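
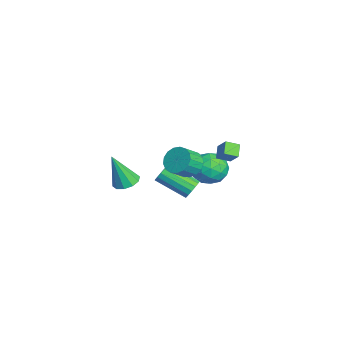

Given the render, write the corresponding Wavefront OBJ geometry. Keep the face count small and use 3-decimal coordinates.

v -1.006 2.269 -2.541
v -0.583 2.351 -2.003
v -1.551 0.753 -1
v -1.974 0.671 -1.539
v -0.862 2.563 -1.934
v -1.83 0.965 -0.931
v -1.18 2.696 -2.028
v -2.147 1.098 -1.025
v -1.451 2.715 -2.26
v -2.419 1.117 -1.257
v -1.603 2.614 -2.567
v -2.571 1.016 -1.564
v -1.595 2.421 -2.867
v -2.563 0.823 -1.864
v -1.429 2.187 -3.08
v -2.397 0.589 -2.077
v -1.15 1.975 -3.149
v -2.118 0.377 -2.146
v -0.833 1.842 -3.055
v -1.8 0.244 -2.052
v -0.561 1.823 -2.823
v -1.529 0.225 -1.82
v -0.409 1.924 -2.516
v -1.377 0.326 -1.513
v -0.417 2.117 -2.216
v -1.385 0.519 -1.213
v 1.634 3.839 1.482
v 1.616 3.056 1.81
v 0.939 4.055 1.958
v 0.921 3.271 2.287
v 2.259 4.149 2.253
v 2.241 3.365 2.582
v 1.564 4.364 2.73
v 1.546 3.581 3.058
v 3.717 1.219 3.013
v 4.116 0.813 2.355
v 4.602 0.035 3.129
v 4.203 0.441 3.787
v 4.39 1.103 2.474
v 4.876 0.325 3.248
v 4.51 1.419 2.716
v 4.996 0.642 3.49
v 4.448 1.69 3.027
v 4.934 0.912 3.801
v 4.219 1.853 3.334
v 4.705 1.075 4.108
v 3.875 1.87 3.568
v 4.361 1.092 4.342
v 3.494 1.738 3.675
v 3.981 0.961 4.449
v 3.165 1.487 3.63
v 3.651 0.71 4.404
v 2.962 1.175 3.443
v 3.448 0.398 4.217
v 2.932 0.873 3.159
v 3.418 0.095 3.932
v 3.082 0.65 2.84
v 3.568 -0.128 3.614
v 3.377 0.557 2.562
v 3.863 -0.22 3.336
v 3.75 0.616 2.387
v 4.236 -0.162 3.16
v 1.458 -1.842 0.424
v 1.905 -1.227 0.674
v 1.362 -2.598 2.456
v 1.43 -1.092 0.702
v 0.966 -1.243 0.624
v 0.69 -1.623 0.469
v 0.707 -2.086 0.297
v 1.011 -2.456 0.174
v 1.486 -2.591 0.146
v 1.95 -2.44 0.225
v 2.226 -2.06 0.379
v 2.209 -1.597 0.551
v -3.554 4.203 -1.524
v -2.385 4.069 -1.571
v -3.735 3.191 -3.129
v -2.566 3.057 -3.176
v -3.187 2.517 -2.333
v -3.075 3.143 -1.342
v -3.045 4.117 -3.358
v -2.933 4.743 -2.367
v -2.07 4.016 -2.705
v -2.158 3.027 -2.071
v -3.962 4.233 -2.629
v -4.05 3.244 -1.995
v -2.954 4.225 -1.407
v -3.166 3.035 -3.293
v -3.531 2.718 -2.798
v -2.844 2.639 -2.825
v -3.359 3.681 -1.272
v -2.672 3.602 -1.3
v -3.143 2.69 -1.747
v -3.448 3.658 -3.4
v -2.761 3.579 -3.428
v -3.276 4.621 -1.875
v -2.589 4.542 -1.902
v -2.977 4.57 -2.953
v -2.082 4.115 -2.101
v -2.188 3.52 -3.044
v -2.469 4.143 -3.151
v -2.404 4.511 -2.569
v -2.133 3.534 -1.729
v -2.239 2.939 -2.671
v -2.604 2.622 -2.176
v -2.539 2.99 -1.593
v -1.948 3.503 -2.395
v -3.881 4.321 -2.029
v -3.987 3.726 -2.971
v -3.581 4.27 -3.107
v -3.516 4.638 -2.524
v -3.932 3.74 -1.656
v -4.038 3.145 -2.599
v -3.716 2.749 -2.131
v -3.651 3.117 -1.549
v -4.172 3.757 -2.305
f 2 1 5
f 2 5 3
f 3 5 6
f 3 6 4
f 5 1 7
f 5 7 6
f 6 7 8
f 6 8 4
f 7 1 9
f 7 9 8
f 8 9 10
f 8 10 4
f 9 1 11
f 9 11 10
f 10 11 12
f 10 12 4
f 11 1 13
f 11 13 12
f 12 13 14
f 12 14 4
f 13 1 15
f 13 15 14
f 14 15 16
f 14 16 4
f 15 1 17
f 15 17 16
f 16 17 18
f 16 18 4
f 17 1 19
f 17 19 18
f 18 19 20
f 18 20 4
f 19 1 21
f 19 21 20
f 20 21 22
f 20 22 4
f 21 1 23
f 21 23 22
f 22 23 24
f 22 24 4
f 23 1 25
f 23 25 24
f 24 25 26
f 24 26 4
f 25 1 2
f 25 2 26
f 26 2 3
f 26 3 4
f 28 30 27
f 31 28 27
f 27 30 29
f 29 31 27
f 28 34 30
f 32 28 31
f 32 34 28
f 30 34 29
f 33 31 29
f 29 34 33
f 33 32 31
f 34 32 33
f 36 35 39
f 36 39 37
f 37 39 40
f 37 40 38
f 39 35 41
f 39 41 40
f 40 41 42
f 40 42 38
f 41 35 43
f 41 43 42
f 42 43 44
f 42 44 38
f 43 35 45
f 43 45 44
f 44 45 46
f 44 46 38
f 45 35 47
f 45 47 46
f 46 47 48
f 46 48 38
f 47 35 49
f 47 49 48
f 48 49 50
f 48 50 38
f 49 35 51
f 49 51 50
f 50 51 52
f 50 52 38
f 51 35 53
f 51 53 52
f 52 53 54
f 52 54 38
f 53 35 55
f 53 55 54
f 54 55 56
f 54 56 38
f 55 35 57
f 55 57 56
f 56 57 58
f 56 58 38
f 57 35 59
f 57 59 58
f 58 59 60
f 58 60 38
f 59 35 61
f 59 61 60
f 60 61 62
f 60 62 38
f 61 35 36
f 61 36 62
f 62 36 37
f 62 37 38
f 64 63 66
f 64 66 65
f 66 63 67
f 66 67 65
f 67 63 68
f 67 68 65
f 68 63 69
f 68 69 65
f 69 63 70
f 69 70 65
f 70 63 71
f 70 71 65
f 71 63 72
f 71 72 65
f 72 63 73
f 72 73 65
f 73 63 74
f 73 74 65
f 74 63 64
f 74 64 65
f 75 112 91
f 112 86 115
f 91 115 80
f 112 115 91
f 75 91 87
f 91 80 92
f 87 92 76
f 91 92 87
f 75 87 96
f 87 76 97
f 96 97 82
f 87 97 96
f 75 96 108
f 96 82 111
f 108 111 85
f 96 111 108
f 75 108 112
f 108 85 116
f 112 116 86
f 108 116 112
f 76 92 103
f 92 80 106
f 103 106 84
f 92 106 103
f 80 115 93
f 115 86 114
f 93 114 79
f 115 114 93
f 86 116 113
f 116 85 109
f 113 109 77
f 116 109 113
f 85 111 110
f 111 82 98
f 110 98 81
f 111 98 110
f 82 97 102
f 97 76 99
f 102 99 83
f 97 99 102
f 78 104 90
f 104 84 105
f 90 105 79
f 104 105 90
f 78 90 88
f 90 79 89
f 88 89 77
f 90 89 88
f 78 88 95
f 88 77 94
f 95 94 81
f 88 94 95
f 78 95 100
f 95 81 101
f 100 101 83
f 95 101 100
f 78 100 104
f 100 83 107
f 104 107 84
f 100 107 104
f 79 105 93
f 105 84 106
f 93 106 80
f 105 106 93
f 77 89 113
f 89 79 114
f 113 114 86
f 89 114 113
f 81 94 110
f 94 77 109
f 110 109 85
f 94 109 110
f 83 101 102
f 101 81 98
f 102 98 82
f 101 98 102
f 84 107 103
f 107 83 99
f 103 99 76
f 107 99 103



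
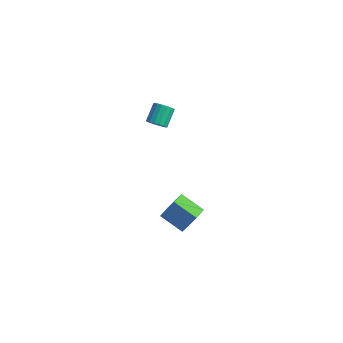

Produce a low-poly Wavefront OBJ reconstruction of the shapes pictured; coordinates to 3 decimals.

v -1.182 -3.489 -3.968
v -0.336 -3.261 -2.192
v -1.306 -2.629 -4.02
v -0.46 -2.401 -2.244
v 0.3 -3.319 -4.696
v 1.146 -3.091 -2.92
v 0.176 -2.459 -4.748
v 1.022 -2.231 -2.972
v -2.15 -2.51 3.596
v -1.522 -2.391 3.621
v -1.742 -1.391 4.389
v -2.37 -1.51 4.364
v -1.618 -2.228 3.381
v -1.838 -1.227 4.148
v -1.836 -2.129 3.189
v -2.056 -1.129 3.957
v -2.126 -2.117 3.091
v -2.346 -1.117 3.859
v -2.421 -2.196 3.109
v -2.641 -1.196 3.877
v -2.655 -2.346 3.238
v -2.875 -1.346 4.006
v -2.773 -2.534 3.45
v -2.992 -1.534 4.217
v -2.748 -2.717 3.694
v -2.968 -1.716 4.462
v -2.586 -2.852 3.917
v -2.806 -1.852 4.684
v -2.324 -2.909 4.066
v -2.544 -1.908 4.833
v -2.023 -2.874 4.107
v -2.243 -1.874 4.875
v -1.751 -2.756 4.031
v -1.97 -1.756 4.799
v -1.57 -2.582 3.856
v -1.789 -1.582 4.624
f 2 4 1
f 5 2 1
f 1 4 3
f 3 5 1
f 2 8 4
f 6 2 5
f 6 8 2
f 4 8 3
f 7 5 3
f 3 8 7
f 7 6 5
f 8 6 7
f 10 9 13
f 10 13 11
f 11 13 14
f 11 14 12
f 13 9 15
f 13 15 14
f 14 15 16
f 14 16 12
f 15 9 17
f 15 17 16
f 16 17 18
f 16 18 12
f 17 9 19
f 17 19 18
f 18 19 20
f 18 20 12
f 19 9 21
f 19 21 20
f 20 21 22
f 20 22 12
f 21 9 23
f 21 23 22
f 22 23 24
f 22 24 12
f 23 9 25
f 23 25 24
f 24 25 26
f 24 26 12
f 25 9 27
f 25 27 26
f 26 27 28
f 26 28 12
f 27 9 29
f 27 29 28
f 28 29 30
f 28 30 12
f 29 9 31
f 29 31 30
f 30 31 32
f 30 32 12
f 31 9 33
f 31 33 32
f 32 33 34
f 32 34 12
f 33 9 35
f 33 35 34
f 34 35 36
f 34 36 12
f 35 9 10
f 35 10 36
f 36 10 11
f 36 11 12



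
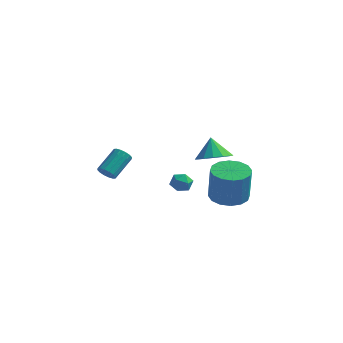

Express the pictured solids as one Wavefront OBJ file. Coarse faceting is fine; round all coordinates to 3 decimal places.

v 3.743 -3.468 -3.041
v 4.359 -2.57 -3.004
v 4.533 -2.773 -0.962
v 3.917 -3.672 -0.999
v 3.829 -2.386 -2.941
v 4.003 -2.59 -0.898
v 3.276 -2.493 -2.904
v 3.45 -2.696 -0.862
v 2.848 -2.861 -2.904
v 3.023 -3.064 -0.862
v 2.66 -3.391 -2.941
v 2.834 -3.595 -0.899
v 2.762 -3.943 -3.005
v 2.937 -4.146 -0.962
v 3.127 -4.367 -3.078
v 3.301 -4.57 -1.036
v 3.657 -4.55 -3.142
v 3.831 -4.754 -1.099
v 4.21 -4.444 -3.178
v 4.384 -4.647 -1.136
v 4.637 -4.076 -3.178
v 4.812 -4.279 -1.136
v 4.826 -3.545 -3.141
v 5 -3.749 -1.099
v 4.723 -2.994 -3.078
v 4.898 -3.197 -1.035
v -3.292 -3.358 -2.934
v -2.808 -3.275 -3.261
v -2.425 -1.938 -2.354
v -2.908 -2.022 -2.026
v -3.027 -3.116 -3.402
v -2.644 -1.78 -2.495
v -3.317 -3.022 -3.418
v -2.934 -1.686 -2.51
v -3.601 -3.018 -3.304
v -3.218 -1.682 -2.396
v -3.801 -3.105 -3.091
v -3.418 -1.769 -2.183
v -3.865 -3.26 -2.835
v -3.482 -1.924 -1.928
v -3.775 -3.442 -2.606
v -3.392 -2.105 -1.699
v -3.556 -3.6 -2.465
v -3.173 -2.264 -1.558
v -3.266 -3.694 -2.45
v -2.883 -2.358 -1.542
v -2.982 -3.698 -2.564
v -2.599 -2.362 -1.656
v -2.782 -3.611 -2.777
v -2.399 -2.275 -1.869
v -2.718 -3.456 -3.032
v -2.335 -2.12 -2.125
v -0.119 -1.449 -3.903
v 0.344 -1.167 -3.471
v 0.456 -2.413 -3.889
v 0.919 -2.131 -3.457
v 0.275 -2.263 -3.237
v -0.081 -1.667 -3.245
v 0.881 -1.913 -4.115
v 0.525 -1.317 -4.123
v 0.962 -1.454 -3.602
v 0.588 -1.669 -3.059
v 0.212 -1.911 -4.301
v -0.162 -2.126 -3.758
v 2.826 -3.268 -0.468
v 3.752 -2.895 -0.315
v 2.414 -2.712 0.668
v 3.5 -2.525 -0.587
v 3.068 -2.355 -0.827
v 2.571 -2.429 -0.97
v 2.142 -2.728 -0.979
v 1.896 -3.172 -0.852
v 1.9 -3.641 -0.621
v 2.151 -4.01 -0.35
v 2.583 -4.18 -0.11
v 3.081 -4.106 0.034
v 3.509 -3.807 0.043
v 3.755 -3.364 -0.085
f 2 1 5
f 2 5 3
f 3 5 6
f 3 6 4
f 5 1 7
f 5 7 6
f 6 7 8
f 6 8 4
f 7 1 9
f 7 9 8
f 8 9 10
f 8 10 4
f 9 1 11
f 9 11 10
f 10 11 12
f 10 12 4
f 11 1 13
f 11 13 12
f 12 13 14
f 12 14 4
f 13 1 15
f 13 15 14
f 14 15 16
f 14 16 4
f 15 1 17
f 15 17 16
f 16 17 18
f 16 18 4
f 17 1 19
f 17 19 18
f 18 19 20
f 18 20 4
f 19 1 21
f 19 21 20
f 20 21 22
f 20 22 4
f 21 1 23
f 21 23 22
f 22 23 24
f 22 24 4
f 23 1 25
f 23 25 24
f 24 25 26
f 24 26 4
f 25 1 2
f 25 2 26
f 26 2 3
f 26 3 4
f 28 27 31
f 28 31 29
f 29 31 32
f 29 32 30
f 31 27 33
f 31 33 32
f 32 33 34
f 32 34 30
f 33 27 35
f 33 35 34
f 34 35 36
f 34 36 30
f 35 27 37
f 35 37 36
f 36 37 38
f 36 38 30
f 37 27 39
f 37 39 38
f 38 39 40
f 38 40 30
f 39 27 41
f 39 41 40
f 40 41 42
f 40 42 30
f 41 27 43
f 41 43 42
f 42 43 44
f 42 44 30
f 43 27 45
f 43 45 44
f 44 45 46
f 44 46 30
f 45 27 47
f 45 47 46
f 46 47 48
f 46 48 30
f 47 27 49
f 47 49 48
f 48 49 50
f 48 50 30
f 49 27 51
f 49 51 50
f 50 51 52
f 50 52 30
f 51 27 28
f 51 28 52
f 52 28 29
f 52 29 30
f 53 64 58
f 53 58 54
f 53 54 60
f 53 60 63
f 53 63 64
f 54 58 62
f 58 64 57
f 64 63 55
f 63 60 59
f 60 54 61
f 56 62 57
f 56 57 55
f 56 55 59
f 56 59 61
f 56 61 62
f 57 62 58
f 55 57 64
f 59 55 63
f 61 59 60
f 62 61 54
f 66 65 68
f 66 68 67
f 68 65 69
f 68 69 67
f 69 65 70
f 69 70 67
f 70 65 71
f 70 71 67
f 71 65 72
f 71 72 67
f 72 65 73
f 72 73 67
f 73 65 74
f 73 74 67
f 74 65 75
f 74 75 67
f 75 65 76
f 75 76 67
f 76 65 77
f 76 77 67
f 77 65 78
f 77 78 67
f 78 65 66
f 78 66 67



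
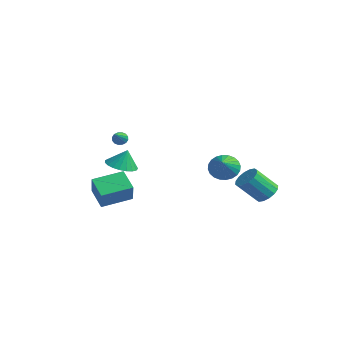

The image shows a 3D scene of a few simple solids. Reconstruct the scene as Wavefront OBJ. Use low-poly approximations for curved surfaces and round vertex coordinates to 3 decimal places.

v -4.279 -1.771 2.099
v -4.008 -1.36 2.267
v -2.921 -3.089 3.141
v -4.195 -1.402 2.456
v -4.404 -1.544 2.55
v -4.579 -1.746 2.522
v -4.674 -1.955 2.382
v -4.663 -2.114 2.165
v -4.549 -2.182 1.931
v -4.362 -2.139 1.742
v -4.153 -1.998 1.648
v -3.978 -1.796 1.676
v -3.883 -1.587 1.816
v -3.894 -1.427 2.033
v -2.107 -4.603 -2.414
v -3.434 -4.43 -1.519
v -1.571 -2.648 -1.995
v -2.898 -2.475 -1.101
v -1.262 -5.125 -1.059
v -2.589 -4.952 -0.165
v -0.726 -3.17 -0.641
v -2.053 -2.997 0.254
v 2.633 4.461 -1.756
v 3.343 4.718 -1.267
v 2.798 3.496 0.166
v 2.087 3.239 -0.324
v 3.001 5.011 -1.147
v 2.456 3.789 0.286
v 2.561 5.157 -1.19
v 2.016 3.935 0.242
v 2.14 5.116 -1.385
v 1.595 3.894 0.047
v 1.851 4.9 -1.679
v 1.306 3.678 -0.247
v 1.771 4.566 -1.994
v 1.226 3.344 -0.562
v 1.922 4.204 -2.246
v 1.377 2.982 -0.813
v 2.264 3.911 -2.366
v 1.719 2.689 -0.933
v 2.704 3.765 -2.322
v 2.159 2.543 -0.89
v 3.125 3.806 -2.127
v 2.58 2.584 -0.695
v 3.414 4.022 -1.833
v 2.869 2.8 -0.401
v 3.494 4.356 -1.518
v 2.949 3.134 -0.086
v -1.44 4.187 -0.805
v -0.829 5.015 -0.655
v -0.1 2.993 0.325
v -1.076 5.04 -0.334
v -1.379 4.935 -0.086
v -1.692 4.717 0.054
v -1.965 4.417 0.062
v -2.159 4.083 -0.061
v -2.244 3.764 -0.298
v -2.205 3.51 -0.612
v -2.051 3.359 -0.955
v -1.803 3.333 -1.276
v -1.5 3.438 -1.524
v -1.188 3.657 -1.664
v -0.914 3.956 -1.672
v -0.72 4.29 -1.548
v -0.636 4.609 -1.312
v -0.674 4.863 -0.998
v -3.985 -1.892 -0.054
v -2.942 -1.759 -0.303
v -3.715 -1.588 1.234
v -3.107 -1.346 -0.366
v -3.423 -1.028 -0.376
v -3.837 -0.859 -0.329
v -4.276 -0.868 -0.235
v -4.664 -1.055 -0.11
v -4.936 -1.387 0.025
v -5.042 -1.806 0.147
v -4.966 -2.24 0.234
v -4.72 -2.614 0.271
v -4.347 -2.863 0.252
v -3.911 -2.944 0.18
v -3.488 -2.844 0.068
v -3.151 -2.579 -0.065
v -2.958 -2.195 -0.197
f 2 1 4
f 2 4 3
f 4 1 5
f 4 5 3
f 5 1 6
f 5 6 3
f 6 1 7
f 6 7 3
f 7 1 8
f 7 8 3
f 8 1 9
f 8 9 3
f 9 1 10
f 9 10 3
f 10 1 11
f 10 11 3
f 11 1 12
f 11 12 3
f 12 1 13
f 12 13 3
f 13 1 14
f 13 14 3
f 14 1 2
f 14 2 3
f 16 18 15
f 19 16 15
f 15 18 17
f 17 19 15
f 16 22 18
f 20 16 19
f 20 22 16
f 18 22 17
f 21 19 17
f 17 22 21
f 21 20 19
f 22 20 21
f 24 23 27
f 24 27 25
f 25 27 28
f 25 28 26
f 27 23 29
f 27 29 28
f 28 29 30
f 28 30 26
f 29 23 31
f 29 31 30
f 30 31 32
f 30 32 26
f 31 23 33
f 31 33 32
f 32 33 34
f 32 34 26
f 33 23 35
f 33 35 34
f 34 35 36
f 34 36 26
f 35 23 37
f 35 37 36
f 36 37 38
f 36 38 26
f 37 23 39
f 37 39 38
f 38 39 40
f 38 40 26
f 39 23 41
f 39 41 40
f 40 41 42
f 40 42 26
f 41 23 43
f 41 43 42
f 42 43 44
f 42 44 26
f 43 23 45
f 43 45 44
f 44 45 46
f 44 46 26
f 45 23 47
f 45 47 46
f 46 47 48
f 46 48 26
f 47 23 24
f 47 24 48
f 48 24 25
f 48 25 26
f 50 49 52
f 50 52 51
f 52 49 53
f 52 53 51
f 53 49 54
f 53 54 51
f 54 49 55
f 54 55 51
f 55 49 56
f 55 56 51
f 56 49 57
f 56 57 51
f 57 49 58
f 57 58 51
f 58 49 59
f 58 59 51
f 59 49 60
f 59 60 51
f 60 49 61
f 60 61 51
f 61 49 62
f 61 62 51
f 62 49 63
f 62 63 51
f 63 49 64
f 63 64 51
f 64 49 65
f 64 65 51
f 65 49 66
f 65 66 51
f 66 49 50
f 66 50 51
f 68 67 70
f 68 70 69
f 70 67 71
f 70 71 69
f 71 67 72
f 71 72 69
f 72 67 73
f 72 73 69
f 73 67 74
f 73 74 69
f 74 67 75
f 74 75 69
f 75 67 76
f 75 76 69
f 76 67 77
f 76 77 69
f 77 67 78
f 77 78 69
f 78 67 79
f 78 79 69
f 79 67 80
f 79 80 69
f 80 67 81
f 80 81 69
f 81 67 82
f 81 82 69
f 82 67 83
f 82 83 69
f 83 67 68
f 83 68 69



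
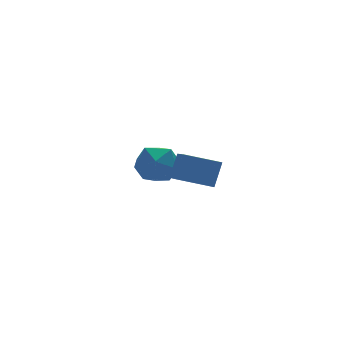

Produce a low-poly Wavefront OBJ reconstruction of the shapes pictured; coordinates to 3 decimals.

v -3.078 3.556 -1.344
v -2.499 3.846 -0.597
v -1.781 3.234 -2.223
v -1.202 3.524 -1.476
v -1.732 2.693 -1.398
v -2.533 2.892 -0.854
v -1.747 4.188 -1.966
v -2.548 4.387 -1.422
v -1.676 4.236 -0.981
v -1.667 3.312 -0.63
v -2.613 3.768 -2.19
v -2.604 2.844 -1.839
v -2.606 -1.637 0.023
v -3.779 -0.95 0.398
v -1.89 0.11 -0.941
v -3.063 0.797 -0.567
v -2.117 -1.317 0.967
v -3.29 -0.63 1.341
v -1.401 0.43 0.002
v -2.574 1.117 0.377
f 1 12 6
f 1 6 2
f 1 2 8
f 1 8 11
f 1 11 12
f 2 6 10
f 6 12 5
f 12 11 3
f 11 8 7
f 8 2 9
f 4 10 5
f 4 5 3
f 4 3 7
f 4 7 9
f 4 9 10
f 5 10 6
f 3 5 12
f 7 3 11
f 9 7 8
f 10 9 2
f 14 16 13
f 17 14 13
f 13 16 15
f 15 17 13
f 14 20 16
f 18 14 17
f 18 20 14
f 16 20 15
f 19 17 15
f 15 20 19
f 19 18 17
f 20 18 19



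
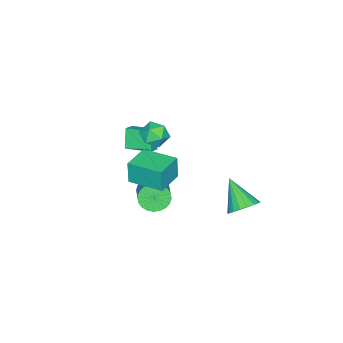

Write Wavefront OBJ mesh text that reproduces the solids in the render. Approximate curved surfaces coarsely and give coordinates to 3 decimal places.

v -1.217 -1.501 -4.123
v -0.56 -1.924 -4.665
v 0.733 -1.001 -3.819
v 0.077 -0.579 -3.277
v -0.641 -1.624 -4.869
v 0.652 -0.702 -4.022
v -0.809 -1.306 -4.959
v 0.485 -0.384 -4.112
v -1.038 -1.018 -4.922
v 0.255 -0.096 -4.075
v -1.296 -0.803 -4.763
v -0.002 0.119 -3.916
v -1.541 -0.695 -4.507
v -0.247 0.228 -3.66
v -1.736 -0.709 -4.192
v -0.443 0.213 -3.346
v -1.853 -0.844 -3.868
v -0.56 0.079 -3.021
v -1.873 -1.079 -3.581
v -0.58 -0.156 -2.735
v -1.792 -1.378 -3.378
v -0.499 -0.456 -2.531
v -1.625 -1.696 -3.288
v -0.331 -0.774 -2.441
v -1.395 -1.984 -3.325
v -0.102 -1.062 -2.478
v -1.138 -2.199 -3.484
v 0.156 -1.277 -2.637
v -0.893 -2.308 -3.74
v 0.401 -1.385 -2.893
v -0.697 -2.293 -4.054
v 0.596 -1.371 -3.208
v -0.58 -2.159 -4.379
v 0.713 -1.236 -3.532
v -0.11 -1.321 -1.008
v -0.205 -1.434 0.454
v -0.209 0.781 -0.853
v -0.304 0.668 0.61
v 1.624 -1.248 -0.89
v 1.529 -1.361 0.573
v 1.525 0.854 -0.734
v 1.43 0.741 0.728
v -1.026 -0.214 1.52
v -0.288 -0.478 1.028
v -0.952 -1.482 2.312
v -0.214 -1.746 1.82
v -0.147 -1.036 2.41
v -0.193 -0.253 1.92
v -1.047 -1.707 1.42
v -1.093 -0.924 0.93
v -0.302 -1.401 0.966
v 0.255 -0.986 1.578
v -1.495 -0.974 1.762
v -0.938 -0.559 2.374
v -2.116 3.905 -3.7
v -1.34 4.104 -3.12
v -2.824 2.515 -2.28
v -1.64 4.395 -2.984
v -2.036 4.59 -2.99
v -2.447 4.649 -3.137
v -2.793 4.561 -3.395
v -3.004 4.343 -3.714
v -3.04 4.038 -4.03
v -2.893 3.707 -4.281
v -2.592 3.415 -4.417
v -2.197 3.22 -4.411
v -1.786 3.161 -4.264
v -1.44 3.25 -4.005
v -1.228 3.468 -3.686
v -1.192 3.772 -3.37
v -3.33 -4.347 -3.08
v -3.931 -4.662 -1.833
v -3.573 -2.721 -2.787
v -4.175 -3.036 -1.54
v -2.605 -4.304 -2.72
v -3.207 -4.619 -1.473
v -2.849 -2.678 -2.427
v -3.45 -2.993 -1.18
f 2 1 5
f 2 5 3
f 3 5 6
f 3 6 4
f 5 1 7
f 5 7 6
f 6 7 8
f 6 8 4
f 7 1 9
f 7 9 8
f 8 9 10
f 8 10 4
f 9 1 11
f 9 11 10
f 10 11 12
f 10 12 4
f 11 1 13
f 11 13 12
f 12 13 14
f 12 14 4
f 13 1 15
f 13 15 14
f 14 15 16
f 14 16 4
f 15 1 17
f 15 17 16
f 16 17 18
f 16 18 4
f 17 1 19
f 17 19 18
f 18 19 20
f 18 20 4
f 19 1 21
f 19 21 20
f 20 21 22
f 20 22 4
f 21 1 23
f 21 23 22
f 22 23 24
f 22 24 4
f 23 1 25
f 23 25 24
f 24 25 26
f 24 26 4
f 25 1 27
f 25 27 26
f 26 27 28
f 26 28 4
f 27 1 29
f 27 29 28
f 28 29 30
f 28 30 4
f 29 1 31
f 29 31 30
f 30 31 32
f 30 32 4
f 31 1 33
f 31 33 32
f 32 33 34
f 32 34 4
f 33 1 2
f 33 2 34
f 34 2 3
f 34 3 4
f 36 38 35
f 39 36 35
f 35 38 37
f 37 39 35
f 36 42 38
f 40 36 39
f 40 42 36
f 38 42 37
f 41 39 37
f 37 42 41
f 41 40 39
f 42 40 41
f 43 54 48
f 43 48 44
f 43 44 50
f 43 50 53
f 43 53 54
f 44 48 52
f 48 54 47
f 54 53 45
f 53 50 49
f 50 44 51
f 46 52 47
f 46 47 45
f 46 45 49
f 46 49 51
f 46 51 52
f 47 52 48
f 45 47 54
f 49 45 53
f 51 49 50
f 52 51 44
f 56 55 58
f 56 58 57
f 58 55 59
f 58 59 57
f 59 55 60
f 59 60 57
f 60 55 61
f 60 61 57
f 61 55 62
f 61 62 57
f 62 55 63
f 62 63 57
f 63 55 64
f 63 64 57
f 64 55 65
f 64 65 57
f 65 55 66
f 65 66 57
f 66 55 67
f 66 67 57
f 67 55 68
f 67 68 57
f 68 55 69
f 68 69 57
f 69 55 70
f 69 70 57
f 70 55 56
f 70 56 57
f 72 74 71
f 75 72 71
f 71 74 73
f 73 75 71
f 72 78 74
f 76 72 75
f 76 78 72
f 74 78 73
f 77 75 73
f 73 78 77
f 77 76 75
f 78 76 77



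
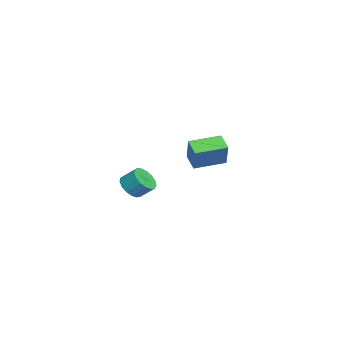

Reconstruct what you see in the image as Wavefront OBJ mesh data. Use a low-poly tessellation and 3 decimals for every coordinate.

v -4.402 -0.766 2.065
v -3.589 -0.657 3.701
v -5.112 1.23 2.285
v -4.299 1.339 3.921
v -3.321 -0.319 1.499
v -2.508 -0.21 3.135
v -4.031 1.677 1.719
v -3.218 1.786 3.355
v 3.756 -3.741 3.045
v 4.373 -3.379 2.483
v 4.582 -2.537 3.253
v 3.964 -2.899 3.815
v 4.001 -3.183 2.369
v 4.21 -2.341 3.139
v 3.573 -3.115 2.41
v 3.781 -2.273 3.18
v 3.187 -3.19 2.597
v 3.395 -2.348 3.367
v 2.931 -3.391 2.886
v 3.139 -2.55 3.656
v 2.864 -3.673 3.212
v 3.072 -2.831 3.982
v 3.001 -3.97 3.499
v 3.21 -3.128 4.269
v 3.312 -4.214 3.682
v 3.52 -3.373 4.453
v 3.724 -4.351 3.72
v 3.932 -3.509 4.49
v 4.143 -4.347 3.602
v 4.351 -3.505 4.373
v 4.474 -4.205 3.357
v 4.682 -3.363 4.128
v 4.64 -3.956 3.041
v 4.848 -3.114 3.811
v 4.604 -3.658 2.725
v 4.812 -2.816 3.495
f 2 4 1
f 5 2 1
f 1 4 3
f 3 5 1
f 2 8 4
f 6 2 5
f 6 8 2
f 4 8 3
f 7 5 3
f 3 8 7
f 7 6 5
f 8 6 7
f 10 9 13
f 10 13 11
f 11 13 14
f 11 14 12
f 13 9 15
f 13 15 14
f 14 15 16
f 14 16 12
f 15 9 17
f 15 17 16
f 16 17 18
f 16 18 12
f 17 9 19
f 17 19 18
f 18 19 20
f 18 20 12
f 19 9 21
f 19 21 20
f 20 21 22
f 20 22 12
f 21 9 23
f 21 23 22
f 22 23 24
f 22 24 12
f 23 9 25
f 23 25 24
f 24 25 26
f 24 26 12
f 25 9 27
f 25 27 26
f 26 27 28
f 26 28 12
f 27 9 29
f 27 29 28
f 28 29 30
f 28 30 12
f 29 9 31
f 29 31 30
f 30 31 32
f 30 32 12
f 31 9 33
f 31 33 32
f 32 33 34
f 32 34 12
f 33 9 35
f 33 35 34
f 34 35 36
f 34 36 12
f 35 9 10
f 35 10 36
f 36 10 11
f 36 11 12



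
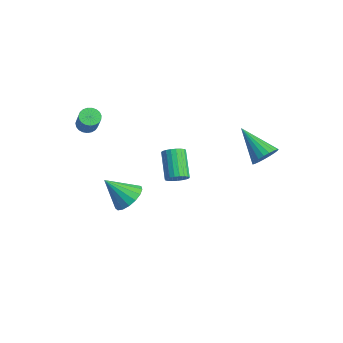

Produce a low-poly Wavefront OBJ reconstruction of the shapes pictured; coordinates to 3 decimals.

v -2.896 -3.601 2.802
v -2.42 -3.598 2.506
v -1.749 -3.775 3.582
v -2.224 -3.779 3.878
v -2.446 -3.372 2.559
v -1.775 -3.549 3.635
v -2.549 -3.187 2.655
v -1.878 -3.364 3.73
v -2.713 -3.073 2.775
v -2.042 -3.25 3.851
v -2.908 -3.05 2.901
v -2.237 -3.227 3.976
v -3.101 -3.123 3.009
v -2.429 -3.3 4.084
v -3.258 -3.279 3.082
v -2.587 -3.456 4.157
v -3.353 -3.49 3.106
v -2.682 -3.667 4.181
v -3.368 -3.721 3.078
v -2.697 -3.898 4.153
v -3.302 -3.931 3.002
v -2.631 -4.108 4.077
v -3.166 -4.084 2.892
v -2.495 -4.261 3.967
v -2.983 -4.153 2.766
v -2.312 -4.33 3.841
v -2.785 -4.128 2.646
v -2.113 -4.305 3.722
v -2.606 -4.011 2.554
v -1.934 -4.188 3.629
v -2.477 -3.824 2.504
v -1.806 -4.001 3.58
v -0.079 -0.142 -0.955
v 0.296 -0.235 -0.47
v -0.926 0.308 0.58
v -1.301 0.402 0.095
v 0.35 0.009 -0.533
v -0.872 0.552 0.516
v 0.33 0.227 -0.669
v -0.892 0.77 0.38
v 0.239 0.381 -0.855
v -0.983 0.924 0.195
v 0.093 0.445 -1.058
v -1.129 0.988 -0.008
v -0.082 0.408 -1.243
v -1.304 0.951 -0.193
v -0.257 0.275 -1.378
v -1.479 0.818 -0.328
v -0.401 0.071 -1.44
v -1.623 0.614 -0.39
v -0.49 -0.17 -1.418
v -1.712 0.373 -0.369
v -0.507 -0.407 -1.316
v -1.729 0.136 -0.267
v -0.451 -0.597 -1.152
v -1.673 -0.054 -0.102
v -0.33 -0.709 -0.953
v -1.552 -0.165 0.096
v -0.166 -0.722 -0.755
v -1.388 -0.179 0.294
v 0.014 -0.635 -0.591
v -1.208 -0.092 0.458
v 0.177 -0.463 -0.491
v -1.045 0.08 0.559
v -2.327 -1.634 -3.431
v -1.711 -2.342 -3.579
v -3.113 -2.586 -2.149
v -1.508 -2.084 -3.264
v -1.493 -1.724 -2.987
v -1.669 -1.343 -2.812
v -1.995 -1.029 -2.779
v -2.398 -0.853 -2.895
v -2.785 -0.856 -3.135
v -3.067 -1.038 -3.442
v -3.179 -1.356 -3.747
v -3.097 -1.738 -3.979
v -2.838 -2.096 -4.086
v -2.462 -2.348 -4.043
v -2.055 -2.437 -3.86
v 2.88 3.061 1.409
v 3.323 2.966 2.043
v 1.18 2.759 2.551
v 3.269 3.286 2.046
v 3.147 3.566 1.939
v 2.979 3.76 1.74
v 2.793 3.833 1.484
v 2.623 3.772 1.215
v 2.497 3.588 0.979
v 2.437 3.313 0.818
v 2.454 2.995 0.758
v 2.544 2.688 0.811
v 2.693 2.445 0.968
v 2.873 2.309 1.2
v 3.055 2.303 1.469
v 3.206 2.428 1.727
v 3.301 2.663 1.93
f 2 1 5
f 2 5 3
f 3 5 6
f 3 6 4
f 5 1 7
f 5 7 6
f 6 7 8
f 6 8 4
f 7 1 9
f 7 9 8
f 8 9 10
f 8 10 4
f 9 1 11
f 9 11 10
f 10 11 12
f 10 12 4
f 11 1 13
f 11 13 12
f 12 13 14
f 12 14 4
f 13 1 15
f 13 15 14
f 14 15 16
f 14 16 4
f 15 1 17
f 15 17 16
f 16 17 18
f 16 18 4
f 17 1 19
f 17 19 18
f 18 19 20
f 18 20 4
f 19 1 21
f 19 21 20
f 20 21 22
f 20 22 4
f 21 1 23
f 21 23 22
f 22 23 24
f 22 24 4
f 23 1 25
f 23 25 24
f 24 25 26
f 24 26 4
f 25 1 27
f 25 27 26
f 26 27 28
f 26 28 4
f 27 1 29
f 27 29 28
f 28 29 30
f 28 30 4
f 29 1 31
f 29 31 30
f 30 31 32
f 30 32 4
f 31 1 2
f 31 2 32
f 32 2 3
f 32 3 4
f 34 33 37
f 34 37 35
f 35 37 38
f 35 38 36
f 37 33 39
f 37 39 38
f 38 39 40
f 38 40 36
f 39 33 41
f 39 41 40
f 40 41 42
f 40 42 36
f 41 33 43
f 41 43 42
f 42 43 44
f 42 44 36
f 43 33 45
f 43 45 44
f 44 45 46
f 44 46 36
f 45 33 47
f 45 47 46
f 46 47 48
f 46 48 36
f 47 33 49
f 47 49 48
f 48 49 50
f 48 50 36
f 49 33 51
f 49 51 50
f 50 51 52
f 50 52 36
f 51 33 53
f 51 53 52
f 52 53 54
f 52 54 36
f 53 33 55
f 53 55 54
f 54 55 56
f 54 56 36
f 55 33 57
f 55 57 56
f 56 57 58
f 56 58 36
f 57 33 59
f 57 59 58
f 58 59 60
f 58 60 36
f 59 33 61
f 59 61 60
f 60 61 62
f 60 62 36
f 61 33 63
f 61 63 62
f 62 63 64
f 62 64 36
f 63 33 34
f 63 34 64
f 64 34 35
f 64 35 36
f 66 65 68
f 66 68 67
f 68 65 69
f 68 69 67
f 69 65 70
f 69 70 67
f 70 65 71
f 70 71 67
f 71 65 72
f 71 72 67
f 72 65 73
f 72 73 67
f 73 65 74
f 73 74 67
f 74 65 75
f 74 75 67
f 75 65 76
f 75 76 67
f 76 65 77
f 76 77 67
f 77 65 78
f 77 78 67
f 78 65 79
f 78 79 67
f 79 65 66
f 79 66 67
f 81 80 83
f 81 83 82
f 83 80 84
f 83 84 82
f 84 80 85
f 84 85 82
f 85 80 86
f 85 86 82
f 86 80 87
f 86 87 82
f 87 80 88
f 87 88 82
f 88 80 89
f 88 89 82
f 89 80 90
f 89 90 82
f 90 80 91
f 90 91 82
f 91 80 92
f 91 92 82
f 92 80 93
f 92 93 82
f 93 80 94
f 93 94 82
f 94 80 95
f 94 95 82
f 95 80 96
f 95 96 82
f 96 80 81
f 96 81 82



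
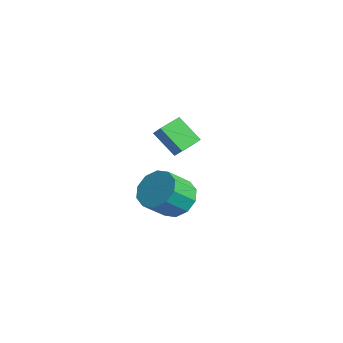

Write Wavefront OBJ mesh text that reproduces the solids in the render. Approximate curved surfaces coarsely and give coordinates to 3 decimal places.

v 2.691 -1.787 3.5
v 3.241 -1.788 4.081
v 2.48 -0.695 3.702
v 3.03 -0.696 4.283
v 3.73 -1.404 2.517
v 4.28 -1.405 3.098
v 3.519 -0.312 2.719
v 4.069 -0.313 3.3
v 1.364 0.329 -2.154
v 1.93 0.967 -1.491
v 1.961 -0.191 -0.403
v 1.396 -0.829 -1.066
v 1.281 1.065 -1.368
v 1.312 -0.093 -0.28
v 0.664 0.882 -1.546
v 0.695 -0.276 -0.457
v 0.315 0.488 -1.956
v 0.346 -0.671 -0.867
v 0.366 0.033 -2.441
v 0.398 -1.126 -1.353
v 0.799 -0.309 -2.817
v 0.83 -1.467 -1.729
v 1.448 -0.407 -2.94
v 1.479 -1.565 -1.852
v 2.065 -0.224 -2.763
v 2.096 -1.382 -1.674
v 2.414 0.171 -2.353
v 2.445 -0.988 -1.264
v 2.362 0.626 -1.867
v 2.394 -0.533 -0.779
f 2 4 1
f 5 2 1
f 1 4 3
f 3 5 1
f 2 8 4
f 6 2 5
f 6 8 2
f 4 8 3
f 7 5 3
f 3 8 7
f 7 6 5
f 8 6 7
f 10 9 13
f 10 13 11
f 11 13 14
f 11 14 12
f 13 9 15
f 13 15 14
f 14 15 16
f 14 16 12
f 15 9 17
f 15 17 16
f 16 17 18
f 16 18 12
f 17 9 19
f 17 19 18
f 18 19 20
f 18 20 12
f 19 9 21
f 19 21 20
f 20 21 22
f 20 22 12
f 21 9 23
f 21 23 22
f 22 23 24
f 22 24 12
f 23 9 25
f 23 25 24
f 24 25 26
f 24 26 12
f 25 9 27
f 25 27 26
f 26 27 28
f 26 28 12
f 27 9 29
f 27 29 28
f 28 29 30
f 28 30 12
f 29 9 10
f 29 10 30
f 30 10 11
f 30 11 12



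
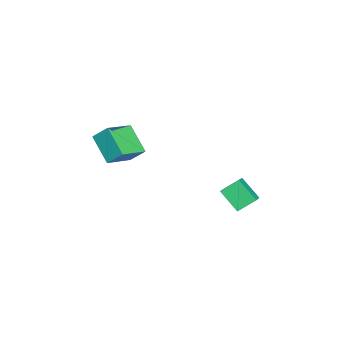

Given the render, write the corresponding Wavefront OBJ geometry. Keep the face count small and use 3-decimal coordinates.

v -0.634 -4.824 4.313
v -0.501 -3.967 5.185
v -2.11 -3.682 3.417
v -1.977 -2.825 4.289
v 0.737 -3.915 3.211
v 0.87 -3.058 4.083
v -0.739 -2.773 2.315
v -0.606 -1.916 3.187
v 0.897 2.267 1.188
v 0.533 3.287 1.89
v -0.345 2.42 0.324
v -0.708 3.439 1.026
v 1.708 3.241 0.194
v 1.345 4.26 0.896
v 0.467 3.393 -0.67
v 0.103 4.413 0.032
f 2 4 1
f 5 2 1
f 1 4 3
f 3 5 1
f 2 8 4
f 6 2 5
f 6 8 2
f 4 8 3
f 7 5 3
f 3 8 7
f 7 6 5
f 8 6 7
f 10 12 9
f 13 10 9
f 9 12 11
f 11 13 9
f 10 16 12
f 14 10 13
f 14 16 10
f 12 16 11
f 15 13 11
f 11 16 15
f 15 14 13
f 16 14 15



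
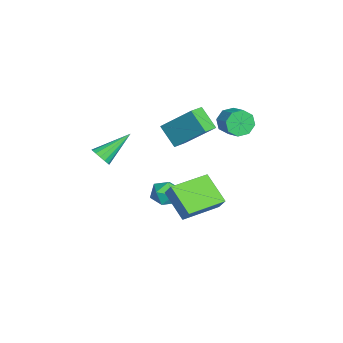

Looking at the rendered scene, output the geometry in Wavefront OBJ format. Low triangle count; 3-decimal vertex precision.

v -3.528 2.516 0.445
v -3.167 2.372 -0.209
v -2.312 2.741 0.182
v -2.672 2.884 0.835
v -3.402 2.904 -0.197
v -2.547 3.273 0.194
v -3.711 3.208 0.191
v -2.855 3.577 0.582
v -3.912 3.107 0.728
v -3.057 3.476 1.118
v -3.888 2.659 1.098
v -3.033 3.028 1.489
v -3.653 2.127 1.086
v -2.798 2.496 1.477
v -3.345 1.823 0.698
v -2.489 2.192 1.089
v -3.143 1.924 0.162
v -2.288 2.293 0.552
v -2.836 0.351 -0.533
v -3.589 -0.26 0.392
v -2.227 1.729 0.871
v -2.979 1.118 1.797
v -2.141 -0.178 -0.317
v -2.893 -0.789 0.609
v -1.531 1.2 1.088
v -2.284 0.589 2.013
v -0.839 0.063 -2.304
v -0.43 -0.136 -2.949
v -1.13 -1.164 -2.111
v -0.721 -1.363 -2.756
v -0.344 -1.098 -2.116
v -0.164 -0.34 -2.235
v -1.396 -0.96 -2.825
v -1.216 -0.202 -2.944
v -0.774 -0.768 -3.271
v -0.124 -0.853 -2.832
v -1.436 -0.447 -2.228
v -0.786 -0.532 -1.789
v 1.407 -0.789 -0.87
v 1.843 -0.542 -0.171
v 0.398 0.879 -0.832
v 0.834 1.126 -0.133
v 2.566 -0.066 -1.847
v 3.002 0.181 -1.148
v 1.557 1.602 -1.809
v 1.993 1.849 -1.11
v 0.933 -3.582 1.251
v 1.375 -3.261 1.126
v 0.247 -2.238 2.269
v 1.18 -3.205 0.919
v 0.919 -3.249 0.801
v 0.661 -3.382 0.804
v 0.477 -3.569 0.927
v 0.415 -3.76 1.137
v 0.492 -3.903 1.377
v 0.687 -3.959 1.584
v 0.948 -3.915 1.701
v 1.205 -3.781 1.698
v 1.39 -3.594 1.576
v 1.452 -3.404 1.366
f 2 1 5
f 2 5 3
f 3 5 6
f 3 6 4
f 5 1 7
f 5 7 6
f 6 7 8
f 6 8 4
f 7 1 9
f 7 9 8
f 8 9 10
f 8 10 4
f 9 1 11
f 9 11 10
f 10 11 12
f 10 12 4
f 11 1 13
f 11 13 12
f 12 13 14
f 12 14 4
f 13 1 15
f 13 15 14
f 14 15 16
f 14 16 4
f 15 1 17
f 15 17 16
f 16 17 18
f 16 18 4
f 17 1 2
f 17 2 18
f 18 2 3
f 18 3 4
f 20 22 19
f 23 20 19
f 19 22 21
f 21 23 19
f 20 26 22
f 24 20 23
f 24 26 20
f 22 26 21
f 25 23 21
f 21 26 25
f 25 24 23
f 26 24 25
f 27 38 32
f 27 32 28
f 27 28 34
f 27 34 37
f 27 37 38
f 28 32 36
f 32 38 31
f 38 37 29
f 37 34 33
f 34 28 35
f 30 36 31
f 30 31 29
f 30 29 33
f 30 33 35
f 30 35 36
f 31 36 32
f 29 31 38
f 33 29 37
f 35 33 34
f 36 35 28
f 40 42 39
f 43 40 39
f 39 42 41
f 41 43 39
f 40 46 42
f 44 40 43
f 44 46 40
f 42 46 41
f 45 43 41
f 41 46 45
f 45 44 43
f 46 44 45
f 48 47 50
f 48 50 49
f 50 47 51
f 50 51 49
f 51 47 52
f 51 52 49
f 52 47 53
f 52 53 49
f 53 47 54
f 53 54 49
f 54 47 55
f 54 55 49
f 55 47 56
f 55 56 49
f 56 47 57
f 56 57 49
f 57 47 58
f 57 58 49
f 58 47 59
f 58 59 49
f 59 47 60
f 59 60 49
f 60 47 48
f 60 48 49



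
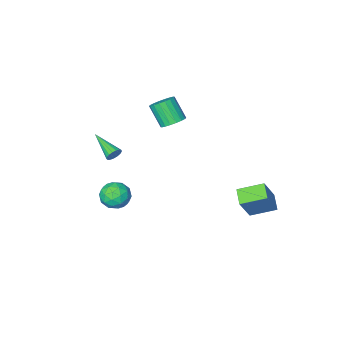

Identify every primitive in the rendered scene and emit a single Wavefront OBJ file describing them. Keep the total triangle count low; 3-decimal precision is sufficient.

v 2.871 -0.428 -3.055
v 3.538 -0.046 -3.643
v 4.002 -1.114 -2.217
v 4.669 -0.732 -2.805
v 4.162 -0.16 -2.212
v 3.464 0.264 -2.729
v 4.076 -1.424 -3.131
v 3.378 -1 -3.648
v 4.283 -0.662 -3.689
v 4.336 0.119 -3.122
v 3.204 -1.279 -2.738
v 3.257 -0.498 -2.171
v 3.105 -0.177 -3.422
v 4.435 -0.983 -2.438
v 4.137 -0.647 -2.089
v 4.529 -0.422 -2.434
v 3.062 0.005 -2.885
v 3.454 0.23 -3.231
v 3.821 0.163 -2.39
v 4.086 -1.39 -2.629
v 4.478 -1.165 -2.975
v 3.011 -0.738 -3.426
v 3.403 -0.513 -3.771
v 3.719 -1.323 -3.47
v 3.935 -0.314 -3.795
v 4.6 -0.717 -3.303
v 4.251 -1.124 -3.494
v 3.841 -0.875 -3.799
v 3.966 0.145 -3.461
v 4.631 -0.258 -2.969
v 4.333 0.078 -2.62
v 3.923 0.327 -2.925
v 4.404 -0.217 -3.489
v 2.909 -0.902 -2.891
v 3.574 -1.305 -2.399
v 3.617 -1.487 -2.935
v 3.207 -1.238 -3.24
v 2.94 -0.443 -2.557
v 3.605 -0.846 -2.065
v 3.699 -0.285 -2.061
v 3.289 -0.036 -2.366
v 3.136 -0.943 -2.371
v -3.075 2.652 -5.235
v -3.46 1.703 -4.783
v -4.397 3.451 -4.684
v -4.782 2.502 -4.232
v -2.098 3.078 -3.508
v -2.483 2.129 -3.056
v -3.42 3.877 -2.957
v -3.805 2.928 -2.505
v 2.637 -2.775 -1.381
v 2.85 -2.575 -0.95
v 2.903 -4.565 -0.679
v 2.607 -2.59 -0.896
v 2.372 -2.647 -0.952
v 2.197 -2.734 -1.107
v 2.123 -2.83 -1.324
v 2.167 -2.913 -1.555
v 2.319 -2.965 -1.745
v 2.543 -2.974 -1.852
v 2.789 -2.937 -1.851
v 3.001 -2.863 -1.742
v 3.129 -2.769 -1.55
v 3.144 -2.676 -1.32
v 3.043 -2.606 -1.103
v -1.444 -3.149 -0.368
v -0.651 -3.082 -0.445
v -0.442 -4.064 0.852
v -1.236 -4.131 0.928
v -0.732 -2.812 -0.227
v -0.524 -3.795 1.069
v -0.955 -2.609 -0.038
v -0.747 -3.591 1.259
v -1.274 -2.513 0.086
v -1.066 -3.495 1.383
v -1.627 -2.543 0.12
v -1.419 -3.525 1.417
v -1.944 -2.692 0.058
v -1.736 -3.675 1.354
v -2.162 -2.933 -0.089
v -1.954 -3.915 1.207
v -2.238 -3.216 -0.292
v -2.029 -4.198 1.005
v -2.156 -3.485 -0.509
v -1.948 -4.468 0.787
v -1.933 -3.689 -0.699
v -1.725 -4.671 0.598
v -1.614 -3.785 -0.823
v -1.406 -4.767 0.474
v -1.261 -3.755 -0.857
v -1.053 -4.737 0.44
v -0.944 -3.605 -0.794
v -0.736 -4.588 0.502
v -0.726 -3.365 -0.647
v -0.518 -4.347 0.649
f 1 38 17
f 38 12 41
f 17 41 6
f 38 41 17
f 1 17 13
f 17 6 18
f 13 18 2
f 17 18 13
f 1 13 22
f 13 2 23
f 22 23 8
f 13 23 22
f 1 22 34
f 22 8 37
f 34 37 11
f 22 37 34
f 1 34 38
f 34 11 42
f 38 42 12
f 34 42 38
f 2 18 29
f 18 6 32
f 29 32 10
f 18 32 29
f 6 41 19
f 41 12 40
f 19 40 5
f 41 40 19
f 12 42 39
f 42 11 35
f 39 35 3
f 42 35 39
f 11 37 36
f 37 8 24
f 36 24 7
f 37 24 36
f 8 23 28
f 23 2 25
f 28 25 9
f 23 25 28
f 4 30 16
f 30 10 31
f 16 31 5
f 30 31 16
f 4 16 14
f 16 5 15
f 14 15 3
f 16 15 14
f 4 14 21
f 14 3 20
f 21 20 7
f 14 20 21
f 4 21 26
f 21 7 27
f 26 27 9
f 21 27 26
f 4 26 30
f 26 9 33
f 30 33 10
f 26 33 30
f 5 31 19
f 31 10 32
f 19 32 6
f 31 32 19
f 3 15 39
f 15 5 40
f 39 40 12
f 15 40 39
f 7 20 36
f 20 3 35
f 36 35 11
f 20 35 36
f 9 27 28
f 27 7 24
f 28 24 8
f 27 24 28
f 10 33 29
f 33 9 25
f 29 25 2
f 33 25 29
f 44 46 43
f 47 44 43
f 43 46 45
f 45 47 43
f 44 50 46
f 48 44 47
f 48 50 44
f 46 50 45
f 49 47 45
f 45 50 49
f 49 48 47
f 50 48 49
f 52 51 54
f 52 54 53
f 54 51 55
f 54 55 53
f 55 51 56
f 55 56 53
f 56 51 57
f 56 57 53
f 57 51 58
f 57 58 53
f 58 51 59
f 58 59 53
f 59 51 60
f 59 60 53
f 60 51 61
f 60 61 53
f 61 51 62
f 61 62 53
f 62 51 63
f 62 63 53
f 63 51 64
f 63 64 53
f 64 51 65
f 64 65 53
f 65 51 52
f 65 52 53
f 67 66 70
f 67 70 68
f 68 70 71
f 68 71 69
f 70 66 72
f 70 72 71
f 71 72 73
f 71 73 69
f 72 66 74
f 72 74 73
f 73 74 75
f 73 75 69
f 74 66 76
f 74 76 75
f 75 76 77
f 75 77 69
f 76 66 78
f 76 78 77
f 77 78 79
f 77 79 69
f 78 66 80
f 78 80 79
f 79 80 81
f 79 81 69
f 80 66 82
f 80 82 81
f 81 82 83
f 81 83 69
f 82 66 84
f 82 84 83
f 83 84 85
f 83 85 69
f 84 66 86
f 84 86 85
f 85 86 87
f 85 87 69
f 86 66 88
f 86 88 87
f 87 88 89
f 87 89 69
f 88 66 90
f 88 90 89
f 89 90 91
f 89 91 69
f 90 66 92
f 90 92 91
f 91 92 93
f 91 93 69
f 92 66 94
f 92 94 93
f 93 94 95
f 93 95 69
f 94 66 67
f 94 67 95
f 95 67 68
f 95 68 69



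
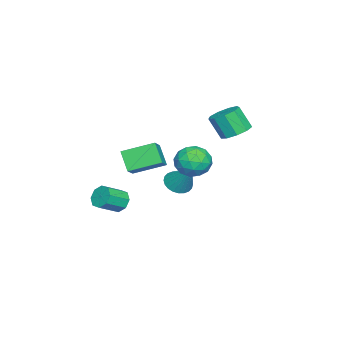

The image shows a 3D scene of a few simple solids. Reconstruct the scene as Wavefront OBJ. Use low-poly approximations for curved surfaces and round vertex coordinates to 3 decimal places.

v -2.544 3.09 1.447
v -1.69 3.389 1.661
v -1.762 2.649 2.987
v -2.616 2.35 2.773
v -2.124 3.805 1.869
v -2.197 3.064 3.195
v -2.755 3.886 1.88
v -2.827 3.145 3.206
v -3.287 3.594 1.688
v -3.36 2.854 3.014
v -3.471 3.067 1.384
v -3.544 2.327 2.709
v -3.222 2.551 1.109
v -3.294 1.81 2.434
v -2.655 2.287 0.992
v -2.727 1.546 2.318
v -2.036 2.399 1.089
v -2.108 1.658 2.414
v -1.655 2.834 1.353
v -1.727 2.094 2.678
v -1.284 1.271 0.018
v -0.8 0.687 -0.798
v -2.88 1.093 -0.802
v -2.396 0.509 -1.618
v -2.483 0.072 -0.597
v -1.497 0.182 -0.09
v -2.183 1.598 -1.51
v -1.197 1.708 -1.003
v -1.355 0.889 -1.743
v -1.541 -0.054 -1.178
v -2.139 1.834 -0.422
v -2.325 0.891 0.143
v -0.902 0.994 -0.318
v -2.778 0.786 -1.282
v -2.83 0.529 -0.682
v -2.545 0.186 -1.162
v -1.312 0.697 0.098
v -1.027 0.354 -0.381
v -2.016 -0.007 -0.263
v -2.653 1.426 -1.219
v -2.368 1.083 -1.698
v -1.135 1.594 -0.438
v -0.85 1.251 -0.918
v -1.664 1.787 -1.337
v -0.944 0.77 -1.353
v -1.882 0.666 -1.835
v -1.757 1.306 -1.772
v -1.177 1.37 -1.473
v -1.053 0.216 -1.021
v -1.991 0.112 -1.503
v -2.042 -0.145 -0.903
v -1.462 -0.081 -0.605
v -1.379 0.335 -1.576
v -1.689 1.668 -0.097
v -2.627 1.564 -0.579
v -2.218 1.861 -0.995
v -1.638 1.925 -0.697
v -1.798 1.114 0.235
v -2.736 1.01 -0.247
v -2.503 0.41 -0.127
v -1.923 0.474 0.172
v -2.301 1.445 -0.024
v -3.831 -0.627 -3.656
v -3.146 -0.375 -4.13
v -3.089 0.427 -2.024
v -3.366 -0.124 -4.192
v -3.656 0.051 -4.173
v -3.974 0.122 -4.075
v -4.269 0.079 -3.913
v -4.498 -0.071 -3.712
v -4.625 -0.306 -3.503
v -4.631 -0.59 -3.317
v -4.515 -0.879 -3.182
v -4.296 -1.13 -3.12
v -4.005 -1.305 -3.139
v -3.688 -1.376 -3.237
v -3.393 -1.333 -3.399
v -3.164 -1.183 -3.6
v -3.037 -0.948 -3.81
v -3.031 -0.664 -3.996
v 2.785 -1.571 -1.928
v 3.285 -1.049 -2.087
v 4.235 -1.747 -1.39
v 3.735 -2.269 -1.232
v 3.008 -0.944 -1.604
v 3.958 -1.642 -0.907
v 2.6 -1.206 -1.311
v 3.551 -1.905 -0.614
v 2.301 -1.682 -1.38
v 3.251 -2.381 -0.683
v 2.285 -2.093 -1.77
v 3.235 -2.791 -1.073
v 2.562 -2.198 -2.253
v 3.512 -2.896 -1.556
v 2.969 -1.935 -2.546
v 3.92 -2.634 -1.849
v 3.269 -1.459 -2.477
v 4.219 -2.158 -1.78
v 1.791 -1.873 1.222
v 1.194 -0.186 1.857
v 0.765 -1.978 0.534
v 0.167 -0.29 1.17
v 2.433 -1.25 0.17
v 1.835 0.438 0.806
v 1.406 -1.354 -0.517
v 0.809 0.333 0.118
f 2 1 5
f 2 5 3
f 3 5 6
f 3 6 4
f 5 1 7
f 5 7 6
f 6 7 8
f 6 8 4
f 7 1 9
f 7 9 8
f 8 9 10
f 8 10 4
f 9 1 11
f 9 11 10
f 10 11 12
f 10 12 4
f 11 1 13
f 11 13 12
f 12 13 14
f 12 14 4
f 13 1 15
f 13 15 14
f 14 15 16
f 14 16 4
f 15 1 17
f 15 17 16
f 16 17 18
f 16 18 4
f 17 1 19
f 17 19 18
f 18 19 20
f 18 20 4
f 19 1 2
f 19 2 20
f 20 2 3
f 20 3 4
f 21 58 37
f 58 32 61
f 37 61 26
f 58 61 37
f 21 37 33
f 37 26 38
f 33 38 22
f 37 38 33
f 21 33 42
f 33 22 43
f 42 43 28
f 33 43 42
f 21 42 54
f 42 28 57
f 54 57 31
f 42 57 54
f 21 54 58
f 54 31 62
f 58 62 32
f 54 62 58
f 22 38 49
f 38 26 52
f 49 52 30
f 38 52 49
f 26 61 39
f 61 32 60
f 39 60 25
f 61 60 39
f 32 62 59
f 62 31 55
f 59 55 23
f 62 55 59
f 31 57 56
f 57 28 44
f 56 44 27
f 57 44 56
f 28 43 48
f 43 22 45
f 48 45 29
f 43 45 48
f 24 50 36
f 50 30 51
f 36 51 25
f 50 51 36
f 24 36 34
f 36 25 35
f 34 35 23
f 36 35 34
f 24 34 41
f 34 23 40
f 41 40 27
f 34 40 41
f 24 41 46
f 41 27 47
f 46 47 29
f 41 47 46
f 24 46 50
f 46 29 53
f 50 53 30
f 46 53 50
f 25 51 39
f 51 30 52
f 39 52 26
f 51 52 39
f 23 35 59
f 35 25 60
f 59 60 32
f 35 60 59
f 27 40 56
f 40 23 55
f 56 55 31
f 40 55 56
f 29 47 48
f 47 27 44
f 48 44 28
f 47 44 48
f 30 53 49
f 53 29 45
f 49 45 22
f 53 45 49
f 64 63 66
f 64 66 65
f 66 63 67
f 66 67 65
f 67 63 68
f 67 68 65
f 68 63 69
f 68 69 65
f 69 63 70
f 69 70 65
f 70 63 71
f 70 71 65
f 71 63 72
f 71 72 65
f 72 63 73
f 72 73 65
f 73 63 74
f 73 74 65
f 74 63 75
f 74 75 65
f 75 63 76
f 75 76 65
f 76 63 77
f 76 77 65
f 77 63 78
f 77 78 65
f 78 63 79
f 78 79 65
f 79 63 80
f 79 80 65
f 80 63 64
f 80 64 65
f 82 81 85
f 82 85 83
f 83 85 86
f 83 86 84
f 85 81 87
f 85 87 86
f 86 87 88
f 86 88 84
f 87 81 89
f 87 89 88
f 88 89 90
f 88 90 84
f 89 81 91
f 89 91 90
f 90 91 92
f 90 92 84
f 91 81 93
f 91 93 92
f 92 93 94
f 92 94 84
f 93 81 95
f 93 95 94
f 94 95 96
f 94 96 84
f 95 81 97
f 95 97 96
f 96 97 98
f 96 98 84
f 97 81 82
f 97 82 98
f 98 82 83
f 98 83 84
f 100 102 99
f 103 100 99
f 99 102 101
f 101 103 99
f 100 106 102
f 104 100 103
f 104 106 100
f 102 106 101
f 105 103 101
f 101 106 105
f 105 104 103
f 106 104 105



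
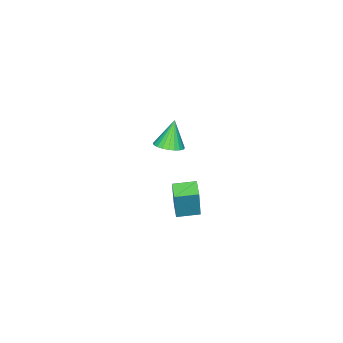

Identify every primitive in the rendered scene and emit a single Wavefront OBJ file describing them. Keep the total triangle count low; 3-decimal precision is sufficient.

v 1.797 2.498 1.022
v 2.291 2.756 3.005
v 2.358 3.028 0.813
v 2.852 3.287 2.796
v 2.528 1.693 0.944
v 3.022 1.952 2.927
v 3.089 2.224 0.735
v 3.583 2.482 2.718
v -3.485 -2.996 -1.807
v -2.788 -2.876 -1.454
v -4.175 -3.144 -0.393
v -2.895 -2.588 -1.476
v -3.091 -2.361 -1.548
v -3.348 -2.232 -1.659
v -3.625 -2.218 -1.793
v -3.881 -2.323 -1.929
v -4.077 -2.53 -2.047
v -4.182 -2.809 -2.128
v -4.181 -3.115 -2.16
v -4.075 -3.403 -2.138
v -3.878 -3.63 -2.066
v -3.622 -3.759 -1.954
v -3.345 -3.773 -1.82
v -3.089 -3.668 -1.684
v -2.893 -3.461 -1.567
v -2.788 -3.183 -1.486
f 2 4 1
f 5 2 1
f 1 4 3
f 3 5 1
f 2 8 4
f 6 2 5
f 6 8 2
f 4 8 3
f 7 5 3
f 3 8 7
f 7 6 5
f 8 6 7
f 10 9 12
f 10 12 11
f 12 9 13
f 12 13 11
f 13 9 14
f 13 14 11
f 14 9 15
f 14 15 11
f 15 9 16
f 15 16 11
f 16 9 17
f 16 17 11
f 17 9 18
f 17 18 11
f 18 9 19
f 18 19 11
f 19 9 20
f 19 20 11
f 20 9 21
f 20 21 11
f 21 9 22
f 21 22 11
f 22 9 23
f 22 23 11
f 23 9 24
f 23 24 11
f 24 9 25
f 24 25 11
f 25 9 26
f 25 26 11
f 26 9 10
f 26 10 11



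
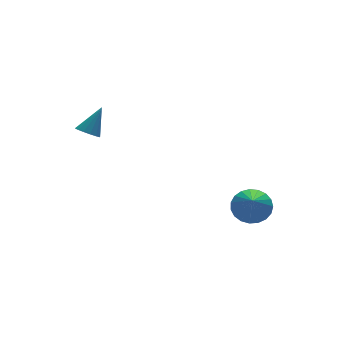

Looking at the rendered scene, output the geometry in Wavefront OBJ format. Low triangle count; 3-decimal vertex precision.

v 4.126 -1.996 -0.48
v 4.669 -2.576 -0.72
v 3.514 -3.064 0.72
v 4.847 -2.407 -0.478
v 4.901 -2.166 -0.236
v 4.821 -1.896 -0.037
v 4.621 -1.643 0.086
v 4.335 -1.451 0.111
v 4.013 -1.354 0.033
v 3.711 -1.367 -0.133
v 3.48 -1.489 -0.359
v 3.362 -1.698 -0.606
v 3.375 -1.959 -0.831
v 3.519 -2.227 -0.996
v 3.767 -2.454 -1.072
v 4.078 -2.602 -1.045
v 4.397 -2.645 -0.92
v -0.522 2.94 2.345
v -0.21 2.5 2.239
v 0.262 3.24 3.415
v -0.09 2.712 2.092
v -0.086 2.986 2.013
v -0.198 3.247 2.022
v -0.398 3.426 2.118
v -0.63 3.475 2.275
v -0.834 3.381 2.45
v -0.954 3.168 2.597
v -0.958 2.895 2.677
v -0.845 2.634 2.667
v -0.646 2.455 2.571
v -0.413 2.406 2.415
f 2 1 4
f 2 4 3
f 4 1 5
f 4 5 3
f 5 1 6
f 5 6 3
f 6 1 7
f 6 7 3
f 7 1 8
f 7 8 3
f 8 1 9
f 8 9 3
f 9 1 10
f 9 10 3
f 10 1 11
f 10 11 3
f 11 1 12
f 11 12 3
f 12 1 13
f 12 13 3
f 13 1 14
f 13 14 3
f 14 1 15
f 14 15 3
f 15 1 16
f 15 16 3
f 16 1 17
f 16 17 3
f 17 1 2
f 17 2 3
f 19 18 21
f 19 21 20
f 21 18 22
f 21 22 20
f 22 18 23
f 22 23 20
f 23 18 24
f 23 24 20
f 24 18 25
f 24 25 20
f 25 18 26
f 25 26 20
f 26 18 27
f 26 27 20
f 27 18 28
f 27 28 20
f 28 18 29
f 28 29 20
f 29 18 30
f 29 30 20
f 30 18 31
f 30 31 20
f 31 18 19
f 31 19 20



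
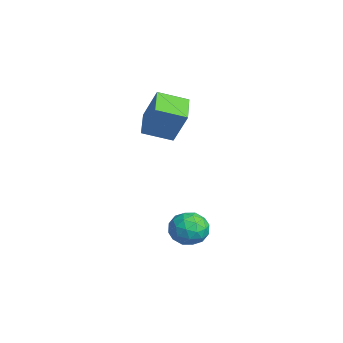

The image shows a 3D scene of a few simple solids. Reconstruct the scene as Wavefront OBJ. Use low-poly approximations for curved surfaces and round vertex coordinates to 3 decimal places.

v -0.446 4.559 -3.632
v 0.23 4.717 -2.914
v -0.29 2.963 -3.426
v 0.386 3.121 -2.708
v -0.572 3.361 -2.554
v -0.668 4.347 -2.681
v 0.608 3.333 -3.659
v 0.512 4.319 -3.786
v 0.882 3.96 -2.931
v 0.153 3.977 -2.248
v -0.213 3.703 -4.092
v -0.942 3.72 -3.409
v -0.121 4.778 -3.291
v 0.061 2.902 -3.049
v -0.502 3.043 -2.959
v -0.104 3.136 -2.537
v -0.649 4.56 -3.154
v -0.252 4.653 -2.732
v -0.723 3.856 -2.521
v 0.192 3.027 -3.608
v 0.589 3.12 -3.186
v 0.044 4.544 -3.803
v 0.442 4.637 -3.381
v 0.663 3.824 -3.819
v 0.659 4.426 -2.879
v 0.75 3.488 -2.758
v 0.881 3.612 -3.317
v 0.824 4.192 -3.391
v 0.23 4.436 -2.477
v 0.322 3.498 -2.357
v -0.241 3.639 -2.266
v -0.297 4.218 -2.341
v 0.613 3.991 -2.487
v -0.382 4.182 -3.983
v -0.29 3.244 -3.863
v 0.237 3.462 -3.999
v 0.181 4.041 -4.074
v -0.81 4.192 -3.582
v -0.719 3.254 -3.461
v -0.884 3.488 -2.949
v -0.941 4.068 -3.023
v -0.673 3.689 -3.853
v -5.225 3.137 1.792
v -4.494 3.617 3.546
v -4.906 4.59 1.261
v -4.175 5.07 3.015
v -3.785 2.65 1.325
v -3.054 3.13 3.079
v -3.466 4.103 0.794
v -2.735 4.583 2.548
f 1 38 17
f 38 12 41
f 17 41 6
f 38 41 17
f 1 17 13
f 17 6 18
f 13 18 2
f 17 18 13
f 1 13 22
f 13 2 23
f 22 23 8
f 13 23 22
f 1 22 34
f 22 8 37
f 34 37 11
f 22 37 34
f 1 34 38
f 34 11 42
f 38 42 12
f 34 42 38
f 2 18 29
f 18 6 32
f 29 32 10
f 18 32 29
f 6 41 19
f 41 12 40
f 19 40 5
f 41 40 19
f 12 42 39
f 42 11 35
f 39 35 3
f 42 35 39
f 11 37 36
f 37 8 24
f 36 24 7
f 37 24 36
f 8 23 28
f 23 2 25
f 28 25 9
f 23 25 28
f 4 30 16
f 30 10 31
f 16 31 5
f 30 31 16
f 4 16 14
f 16 5 15
f 14 15 3
f 16 15 14
f 4 14 21
f 14 3 20
f 21 20 7
f 14 20 21
f 4 21 26
f 21 7 27
f 26 27 9
f 21 27 26
f 4 26 30
f 26 9 33
f 30 33 10
f 26 33 30
f 5 31 19
f 31 10 32
f 19 32 6
f 31 32 19
f 3 15 39
f 15 5 40
f 39 40 12
f 15 40 39
f 7 20 36
f 20 3 35
f 36 35 11
f 20 35 36
f 9 27 28
f 27 7 24
f 28 24 8
f 27 24 28
f 10 33 29
f 33 9 25
f 29 25 2
f 33 25 29
f 44 46 43
f 47 44 43
f 43 46 45
f 45 47 43
f 44 50 46
f 48 44 47
f 48 50 44
f 46 50 45
f 49 47 45
f 45 50 49
f 49 48 47
f 50 48 49



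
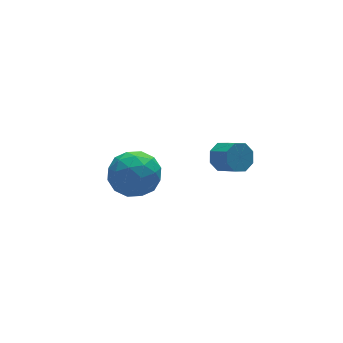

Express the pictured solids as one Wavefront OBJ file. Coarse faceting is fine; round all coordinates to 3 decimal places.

v 0.563 0.732 -2.184
v 1.33 1.459 -2.601
v 1.67 0.381 -0.759
v 2.437 1.108 -1.176
v 1.451 1.496 -0.767
v 0.766 1.712 -1.648
v 2.234 0.128 -1.712
v 1.549 0.344 -2.593
v 2.362 1.085 -2.309
v 1.878 1.931 -1.725
v 1.122 -0.091 -1.635
v 0.638 0.755 -1.051
v 0.849 1.126 -2.517
v 2.151 0.714 -0.843
v 1.571 0.942 -0.603
v 2.021 1.369 -0.848
v 0.518 1.275 -1.957
v 0.969 1.702 -2.202
v 1.04 1.724 -1.125
v 2.031 0.138 -1.158
v 2.482 0.565 -1.403
v 0.979 0.471 -2.512
v 1.429 0.898 -2.757
v 1.96 0.116 -2.235
v 1.907 1.334 -2.591
v 2.557 1.128 -1.754
v 2.438 0.552 -2.069
v 2.036 0.679 -2.586
v 1.622 1.831 -2.248
v 2.273 1.625 -1.411
v 1.693 1.852 -1.17
v 1.291 1.98 -1.688
v 2.229 1.611 -2.077
v 0.727 0.215 -1.949
v 1.378 0.009 -1.112
v 1.709 -0.14 -1.672
v 1.307 -0.012 -2.19
v 0.443 0.712 -1.606
v 1.093 0.506 -0.769
v 0.964 1.161 -0.774
v 0.562 1.288 -1.291
v 0.771 0.229 -1.283
v 3.214 -3.147 2.078
v 3.837 -2.97 2.026
v 4.11 -3.777 2.55
v 3.486 -3.953 2.602
v 3.619 -2.781 2.431
v 3.891 -3.588 2.955
v 3.163 -2.806 2.629
v 3.435 -3.612 3.153
v 2.737 -3.03 2.504
v 3.009 -3.837 3.029
v 2.59 -3.323 2.13
v 2.863 -4.13 2.654
v 2.809 -3.512 1.725
v 3.081 -4.319 2.249
v 3.265 -3.488 1.527
v 3.537 -4.294 2.051
v 3.691 -3.263 1.651
v 3.963 -4.07 2.176
f 1 38 17
f 38 12 41
f 17 41 6
f 38 41 17
f 1 17 13
f 17 6 18
f 13 18 2
f 17 18 13
f 1 13 22
f 13 2 23
f 22 23 8
f 13 23 22
f 1 22 34
f 22 8 37
f 34 37 11
f 22 37 34
f 1 34 38
f 34 11 42
f 38 42 12
f 34 42 38
f 2 18 29
f 18 6 32
f 29 32 10
f 18 32 29
f 6 41 19
f 41 12 40
f 19 40 5
f 41 40 19
f 12 42 39
f 42 11 35
f 39 35 3
f 42 35 39
f 11 37 36
f 37 8 24
f 36 24 7
f 37 24 36
f 8 23 28
f 23 2 25
f 28 25 9
f 23 25 28
f 4 30 16
f 30 10 31
f 16 31 5
f 30 31 16
f 4 16 14
f 16 5 15
f 14 15 3
f 16 15 14
f 4 14 21
f 14 3 20
f 21 20 7
f 14 20 21
f 4 21 26
f 21 7 27
f 26 27 9
f 21 27 26
f 4 26 30
f 26 9 33
f 30 33 10
f 26 33 30
f 5 31 19
f 31 10 32
f 19 32 6
f 31 32 19
f 3 15 39
f 15 5 40
f 39 40 12
f 15 40 39
f 7 20 36
f 20 3 35
f 36 35 11
f 20 35 36
f 9 27 28
f 27 7 24
f 28 24 8
f 27 24 28
f 10 33 29
f 33 9 25
f 29 25 2
f 33 25 29
f 44 43 47
f 44 47 45
f 45 47 48
f 45 48 46
f 47 43 49
f 47 49 48
f 48 49 50
f 48 50 46
f 49 43 51
f 49 51 50
f 50 51 52
f 50 52 46
f 51 43 53
f 51 53 52
f 52 53 54
f 52 54 46
f 53 43 55
f 53 55 54
f 54 55 56
f 54 56 46
f 55 43 57
f 55 57 56
f 56 57 58
f 56 58 46
f 57 43 59
f 57 59 58
f 58 59 60
f 58 60 46
f 59 43 44
f 59 44 60
f 60 44 45
f 60 45 46



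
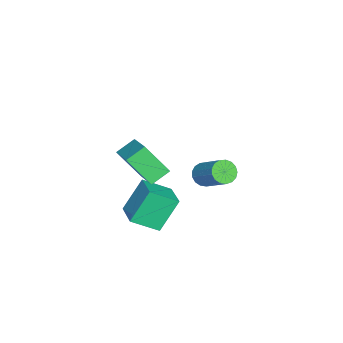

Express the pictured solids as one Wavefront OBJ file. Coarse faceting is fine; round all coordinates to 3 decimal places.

v -1.066 -2.294 -0.819
v -0.583 -3.655 0.039
v 0.378 -1.557 -0.464
v 0.862 -2.918 0.394
v -0.242 -3.082 -2.534
v 0.242 -4.443 -1.676
v 1.203 -2.345 -2.179
v 1.686 -3.706 -1.321
v -3.969 -1.236 -1.793
v -3.524 -1.045 -2.352
v -2.465 0.188 -1.086
v -2.911 -0.004 -0.527
v -3.785 -0.806 -2.366
v -2.726 0.426 -1.1
v -4.088 -0.666 -2.249
v -3.029 0.567 -0.983
v -4.364 -0.656 -2.028
v -3.306 0.577 -0.762
v -4.55 -0.779 -1.752
v -3.491 0.453 -0.486
v -4.603 -1.007 -1.487
v -3.544 0.226 -0.22
v -4.51 -1.288 -1.291
v -3.452 -0.055 -0.025
v -4.294 -1.556 -1.21
v -3.235 -0.323 0.056
v -4.003 -1.752 -1.263
v -2.945 -0.519 0.003
v -3.705 -1.829 -1.437
v -2.646 -0.596 -0.171
v -3.467 -1.771 -1.693
v -2.408 -0.538 -0.427
v -3.344 -1.59 -1.972
v -2.286 -0.357 -0.706
v -3.365 -1.328 -2.21
v -2.306 -0.095 -0.943
v 1.223 -2.346 2.939
v 1.137 -3.564 4.408
v 2.854 -1.438 3.788
v 2.767 -2.656 5.256
v 1.913 -3.064 2.384
v 1.826 -4.282 3.852
v 3.543 -2.156 3.232
v 3.457 -3.374 4.701
f 2 4 1
f 5 2 1
f 1 4 3
f 3 5 1
f 2 8 4
f 6 2 5
f 6 8 2
f 4 8 3
f 7 5 3
f 3 8 7
f 7 6 5
f 8 6 7
f 10 9 13
f 10 13 11
f 11 13 14
f 11 14 12
f 13 9 15
f 13 15 14
f 14 15 16
f 14 16 12
f 15 9 17
f 15 17 16
f 16 17 18
f 16 18 12
f 17 9 19
f 17 19 18
f 18 19 20
f 18 20 12
f 19 9 21
f 19 21 20
f 20 21 22
f 20 22 12
f 21 9 23
f 21 23 22
f 22 23 24
f 22 24 12
f 23 9 25
f 23 25 24
f 24 25 26
f 24 26 12
f 25 9 27
f 25 27 26
f 26 27 28
f 26 28 12
f 27 9 29
f 27 29 28
f 28 29 30
f 28 30 12
f 29 9 31
f 29 31 30
f 30 31 32
f 30 32 12
f 31 9 33
f 31 33 32
f 32 33 34
f 32 34 12
f 33 9 35
f 33 35 34
f 34 35 36
f 34 36 12
f 35 9 10
f 35 10 36
f 36 10 11
f 36 11 12
f 38 40 37
f 41 38 37
f 37 40 39
f 39 41 37
f 38 44 40
f 42 38 41
f 42 44 38
f 40 44 39
f 43 41 39
f 39 44 43
f 43 42 41
f 44 42 43



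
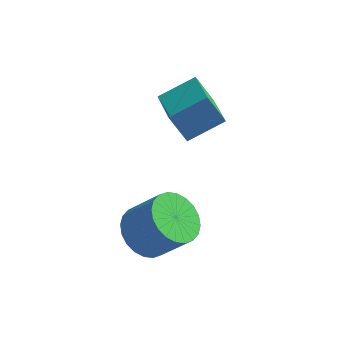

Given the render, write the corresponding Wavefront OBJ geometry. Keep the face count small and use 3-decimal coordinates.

v -4.488 -0.148 -3.995
v -3.771 0.207 -4.611
v -2.695 0.203 -3.361
v -3.412 -0.152 -2.745
v -3.928 0.542 -4.475
v -2.852 0.538 -3.224
v -4.17 0.772 -4.266
v -3.094 0.768 -3.015
v -4.461 0.861 -4.015
v -3.385 0.857 -2.765
v -4.756 0.797 -3.762
v -3.68 0.793 -2.511
v -5.01 0.589 -3.544
v -3.934 0.586 -2.293
v -5.185 0.269 -3.395
v -4.108 0.265 -2.144
v -5.253 -0.115 -3.337
v -4.177 -0.118 -2.086
v -5.205 -0.503 -3.379
v -4.129 -0.507 -2.129
v -5.048 -0.838 -3.516
v -3.972 -0.842 -2.265
v -4.806 -1.068 -3.725
v -3.73 -1.072 -2.474
v -4.515 -1.157 -3.975
v -3.439 -1.161 -2.725
v -4.22 -1.093 -4.229
v -3.144 -1.097 -2.978
v -3.966 -0.886 -4.447
v -2.89 -0.889 -3.196
v -3.792 -0.565 -4.596
v -2.715 -0.569 -3.345
v -3.723 -0.182 -4.654
v -2.647 -0.185 -3.403
v -3.726 2.113 -0.97
v -4.365 2.119 0.139
v -4.541 3.514 -1.448
v -5.18 3.52 -0.338
v -2.66 2.94 -0.362
v -3.299 2.946 0.748
v -3.475 4.341 -0.839
v -4.114 4.347 0.27
f 2 1 5
f 2 5 3
f 3 5 6
f 3 6 4
f 5 1 7
f 5 7 6
f 6 7 8
f 6 8 4
f 7 1 9
f 7 9 8
f 8 9 10
f 8 10 4
f 9 1 11
f 9 11 10
f 10 11 12
f 10 12 4
f 11 1 13
f 11 13 12
f 12 13 14
f 12 14 4
f 13 1 15
f 13 15 14
f 14 15 16
f 14 16 4
f 15 1 17
f 15 17 16
f 16 17 18
f 16 18 4
f 17 1 19
f 17 19 18
f 18 19 20
f 18 20 4
f 19 1 21
f 19 21 20
f 20 21 22
f 20 22 4
f 21 1 23
f 21 23 22
f 22 23 24
f 22 24 4
f 23 1 25
f 23 25 24
f 24 25 26
f 24 26 4
f 25 1 27
f 25 27 26
f 26 27 28
f 26 28 4
f 27 1 29
f 27 29 28
f 28 29 30
f 28 30 4
f 29 1 31
f 29 31 30
f 30 31 32
f 30 32 4
f 31 1 33
f 31 33 32
f 32 33 34
f 32 34 4
f 33 1 2
f 33 2 34
f 34 2 3
f 34 3 4
f 36 38 35
f 39 36 35
f 35 38 37
f 37 39 35
f 36 42 38
f 40 36 39
f 40 42 36
f 38 42 37
f 41 39 37
f 37 42 41
f 41 40 39
f 42 40 41



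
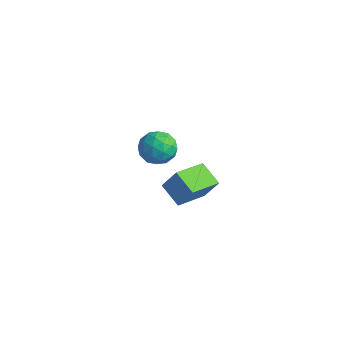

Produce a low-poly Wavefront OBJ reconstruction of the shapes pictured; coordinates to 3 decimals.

v 1.282 3.194 -2.923
v 1.378 1.385 -2.422
v 0.049 3.298 -2.311
v 0.146 1.489 -1.81
v 1.894 3.551 -1.75
v 1.991 1.742 -1.249
v 0.662 3.655 -1.138
v 0.758 1.846 -0.637
v 1.526 -0.302 3.989
v 2.265 0.113 3.569
v 2.355 -1.573 4.191
v 3.094 -1.158 3.771
v 2.804 -0.86 4.621
v 2.291 -0.074 4.496
v 2.329 -1.386 3.264
v 1.816 -0.6 3.139
v 2.761 -0.557 3.121
v 3.055 -0.231 3.959
v 1.565 -1.229 3.801
v 1.859 -0.903 4.639
v 1.823 0.017 3.761
v 2.797 -1.477 3.999
v 2.627 -1.302 4.498
v 3.061 -1.058 4.252
v 1.838 -0.093 4.306
v 2.273 0.151 4.059
v 2.589 -0.421 4.678
v 2.347 -1.611 3.701
v 2.782 -1.367 3.454
v 1.559 -0.402 3.508
v 1.993 -0.158 3.262
v 2.031 -1.039 3.082
v 2.549 -0.132 3.251
v 3.036 -0.88 3.37
v 2.586 -1.014 3.072
v 2.285 -0.552 2.998
v 2.721 0.059 3.744
v 3.209 -0.688 3.863
v 3.038 -0.513 4.362
v 2.737 -0.051 4.289
v 3.013 -0.335 3.48
v 1.411 -0.772 3.897
v 1.899 -1.519 4.016
v 1.883 -1.409 3.471
v 1.582 -0.947 3.398
v 1.584 -0.58 4.39
v 2.071 -1.328 4.509
v 2.335 -0.908 4.762
v 2.034 -0.446 4.688
v 1.607 -1.125 4.28
f 2 4 1
f 5 2 1
f 1 4 3
f 3 5 1
f 2 8 4
f 6 2 5
f 6 8 2
f 4 8 3
f 7 5 3
f 3 8 7
f 7 6 5
f 8 6 7
f 9 46 25
f 46 20 49
f 25 49 14
f 46 49 25
f 9 25 21
f 25 14 26
f 21 26 10
f 25 26 21
f 9 21 30
f 21 10 31
f 30 31 16
f 21 31 30
f 9 30 42
f 30 16 45
f 42 45 19
f 30 45 42
f 9 42 46
f 42 19 50
f 46 50 20
f 42 50 46
f 10 26 37
f 26 14 40
f 37 40 18
f 26 40 37
f 14 49 27
f 49 20 48
f 27 48 13
f 49 48 27
f 20 50 47
f 50 19 43
f 47 43 11
f 50 43 47
f 19 45 44
f 45 16 32
f 44 32 15
f 45 32 44
f 16 31 36
f 31 10 33
f 36 33 17
f 31 33 36
f 12 38 24
f 38 18 39
f 24 39 13
f 38 39 24
f 12 24 22
f 24 13 23
f 22 23 11
f 24 23 22
f 12 22 29
f 22 11 28
f 29 28 15
f 22 28 29
f 12 29 34
f 29 15 35
f 34 35 17
f 29 35 34
f 12 34 38
f 34 17 41
f 38 41 18
f 34 41 38
f 13 39 27
f 39 18 40
f 27 40 14
f 39 40 27
f 11 23 47
f 23 13 48
f 47 48 20
f 23 48 47
f 15 28 44
f 28 11 43
f 44 43 19
f 28 43 44
f 17 35 36
f 35 15 32
f 36 32 16
f 35 32 36
f 18 41 37
f 41 17 33
f 37 33 10
f 41 33 37



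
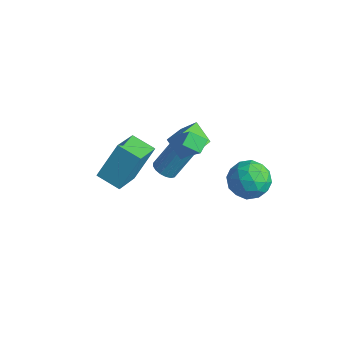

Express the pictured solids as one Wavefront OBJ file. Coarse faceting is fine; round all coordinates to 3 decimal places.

v 0.094 -0.35 2.007
v -0.149 0.351 2.379
v 0.818 0.151 1.535
v 0.575 0.852 1.906
v 0.905 -0.592 2.994
v 0.662 0.109 3.365
v 1.629 -0.091 2.521
v 1.386 0.61 2.893
v -3.243 2.048 -4.47
v -2.592 2.159 -4.703
v -2.167 3.243 -3.004
v -2.817 3.132 -2.77
v -2.766 2.418 -4.825
v -2.341 3.502 -3.125
v -3.049 2.593 -4.865
v -2.624 3.676 -3.166
v -3.377 2.642 -4.815
v -2.952 3.726 -3.115
v -3.674 2.556 -4.686
v -3.249 3.639 -2.986
v -3.872 2.353 -4.507
v -3.447 3.437 -2.807
v -3.925 2.08 -4.32
v -3.5 3.164 -2.62
v -3.823 1.8 -4.167
v -3.398 2.884 -2.467
v -3.587 1.577 -4.083
v -3.162 2.661 -2.384
v -3.273 1.462 -4.089
v -2.848 2.546 -2.389
v -2.951 1.481 -4.181
v -2.526 2.565 -2.481
v -2.697 1.63 -4.34
v -2.272 2.713 -2.64
v -2.567 1.875 -4.528
v -2.142 2.958 -2.828
v 0.06 0.1 0.611
v -0.914 0.087 1.473
v -0.449 1.501 0.058
v -1.423 1.488 0.919
v 0.663 0.592 1.301
v -0.311 0.579 2.162
v 0.154 1.993 0.747
v -0.82 1.98 1.609
v 0.648 3.626 -2.411
v 1.612 4.338 -2.399
v 1.768 2.102 -1.981
v 2.732 2.814 -1.969
v 1.9 2.917 -1.111
v 1.208 3.859 -1.378
v 2.172 2.581 -3.002
v 1.48 3.523 -3.269
v 2.554 3.692 -2.765
v 2.386 3.9 -1.596
v 0.994 2.54 -2.784
v 0.826 2.748 -1.615
v 1.032 4.116 -2.443
v 2.348 2.324 -1.937
v 1.859 2.385 -1.433
v 2.426 2.803 -1.426
v 0.794 3.834 -1.843
v 1.361 4.252 -1.836
v 1.531 3.417 -1.079
v 2.019 2.188 -2.544
v 2.586 2.606 -2.537
v 0.954 3.637 -2.954
v 1.521 4.055 -2.947
v 1.849 3.023 -3.301
v 2.152 4.155 -2.651
v 2.81 3.259 -2.398
v 2.481 3.122 -3.005
v 2.074 3.676 -3.162
v 2.054 4.277 -1.964
v 2.712 3.381 -1.711
v 2.223 3.441 -1.207
v 1.816 3.995 -1.363
v 2.607 3.897 -2.179
v 0.668 3.059 -2.669
v 1.326 2.163 -2.416
v 1.564 2.445 -3.017
v 1.157 2.999 -3.173
v 0.57 3.181 -1.982
v 1.228 2.285 -1.729
v 1.306 2.764 -1.218
v 0.899 3.318 -1.375
v 0.773 2.543 -2.201
v -1.886 -3.609 0.485
v -1.671 -2.414 2.259
v -2.672 -1.96 -0.531
v -2.457 -0.765 1.244
v -0.643 -3.255 0.096
v -0.428 -2.06 1.871
v -1.429 -1.606 -0.919
v -1.214 -0.411 0.855
f 2 4 1
f 5 2 1
f 1 4 3
f 3 5 1
f 2 8 4
f 6 2 5
f 6 8 2
f 4 8 3
f 7 5 3
f 3 8 7
f 7 6 5
f 8 6 7
f 10 9 13
f 10 13 11
f 11 13 14
f 11 14 12
f 13 9 15
f 13 15 14
f 14 15 16
f 14 16 12
f 15 9 17
f 15 17 16
f 16 17 18
f 16 18 12
f 17 9 19
f 17 19 18
f 18 19 20
f 18 20 12
f 19 9 21
f 19 21 20
f 20 21 22
f 20 22 12
f 21 9 23
f 21 23 22
f 22 23 24
f 22 24 12
f 23 9 25
f 23 25 24
f 24 25 26
f 24 26 12
f 25 9 27
f 25 27 26
f 26 27 28
f 26 28 12
f 27 9 29
f 27 29 28
f 28 29 30
f 28 30 12
f 29 9 31
f 29 31 30
f 30 31 32
f 30 32 12
f 31 9 33
f 31 33 32
f 32 33 34
f 32 34 12
f 33 9 35
f 33 35 34
f 34 35 36
f 34 36 12
f 35 9 10
f 35 10 36
f 36 10 11
f 36 11 12
f 38 40 37
f 41 38 37
f 37 40 39
f 39 41 37
f 38 44 40
f 42 38 41
f 42 44 38
f 40 44 39
f 43 41 39
f 39 44 43
f 43 42 41
f 44 42 43
f 45 82 61
f 82 56 85
f 61 85 50
f 82 85 61
f 45 61 57
f 61 50 62
f 57 62 46
f 61 62 57
f 45 57 66
f 57 46 67
f 66 67 52
f 57 67 66
f 45 66 78
f 66 52 81
f 78 81 55
f 66 81 78
f 45 78 82
f 78 55 86
f 82 86 56
f 78 86 82
f 46 62 73
f 62 50 76
f 73 76 54
f 62 76 73
f 50 85 63
f 85 56 84
f 63 84 49
f 85 84 63
f 56 86 83
f 86 55 79
f 83 79 47
f 86 79 83
f 55 81 80
f 81 52 68
f 80 68 51
f 81 68 80
f 52 67 72
f 67 46 69
f 72 69 53
f 67 69 72
f 48 74 60
f 74 54 75
f 60 75 49
f 74 75 60
f 48 60 58
f 60 49 59
f 58 59 47
f 60 59 58
f 48 58 65
f 58 47 64
f 65 64 51
f 58 64 65
f 48 65 70
f 65 51 71
f 70 71 53
f 65 71 70
f 48 70 74
f 70 53 77
f 74 77 54
f 70 77 74
f 49 75 63
f 75 54 76
f 63 76 50
f 75 76 63
f 47 59 83
f 59 49 84
f 83 84 56
f 59 84 83
f 51 64 80
f 64 47 79
f 80 79 55
f 64 79 80
f 53 71 72
f 71 51 68
f 72 68 52
f 71 68 72
f 54 77 73
f 77 53 69
f 73 69 46
f 77 69 73
f 88 90 87
f 91 88 87
f 87 90 89
f 89 91 87
f 88 94 90
f 92 88 91
f 92 94 88
f 90 94 89
f 93 91 89
f 89 94 93
f 93 92 91
f 94 92 93

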